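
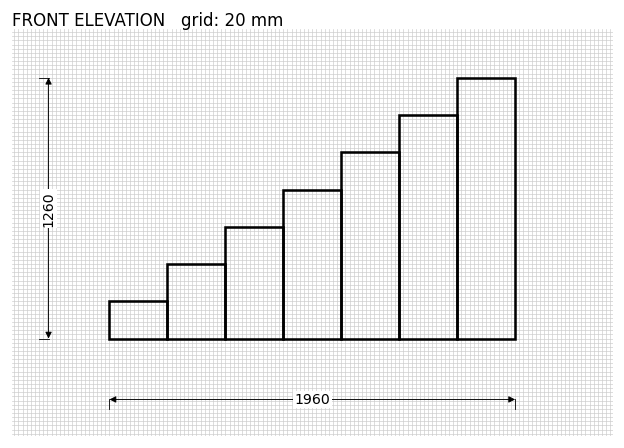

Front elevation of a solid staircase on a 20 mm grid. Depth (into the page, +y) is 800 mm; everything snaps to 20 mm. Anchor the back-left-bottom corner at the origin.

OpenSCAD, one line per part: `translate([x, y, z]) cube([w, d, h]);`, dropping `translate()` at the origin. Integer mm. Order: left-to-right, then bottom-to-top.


cube([280, 800, 180]);
translate([280, 0, 0]) cube([280, 800, 360]);
translate([560, 0, 0]) cube([280, 800, 540]);
translate([840, 0, 0]) cube([280, 800, 720]);
translate([1120, 0, 0]) cube([280, 800, 900]);
translate([1400, 0, 0]) cube([280, 800, 1080]);
translate([1680, 0, 0]) cube([280, 800, 1260]);


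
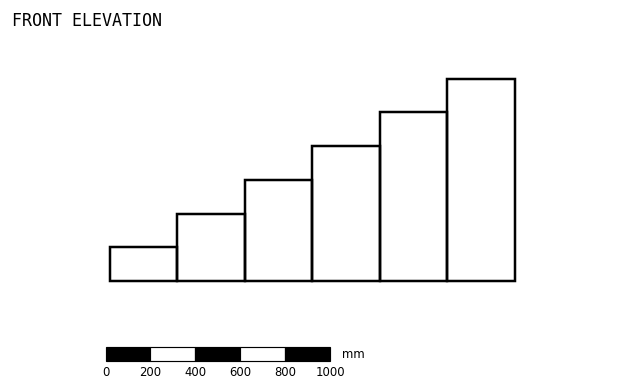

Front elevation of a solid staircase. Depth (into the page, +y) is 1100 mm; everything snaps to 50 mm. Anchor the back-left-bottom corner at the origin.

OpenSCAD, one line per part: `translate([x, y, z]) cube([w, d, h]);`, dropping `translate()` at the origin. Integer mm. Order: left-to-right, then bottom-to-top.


cube([300, 1100, 150]);
translate([300, 0, 0]) cube([300, 1100, 300]);
translate([600, 0, 0]) cube([300, 1100, 450]);
translate([900, 0, 0]) cube([300, 1100, 600]);
translate([1200, 0, 0]) cube([300, 1100, 750]);
translate([1500, 0, 0]) cube([300, 1100, 900]);


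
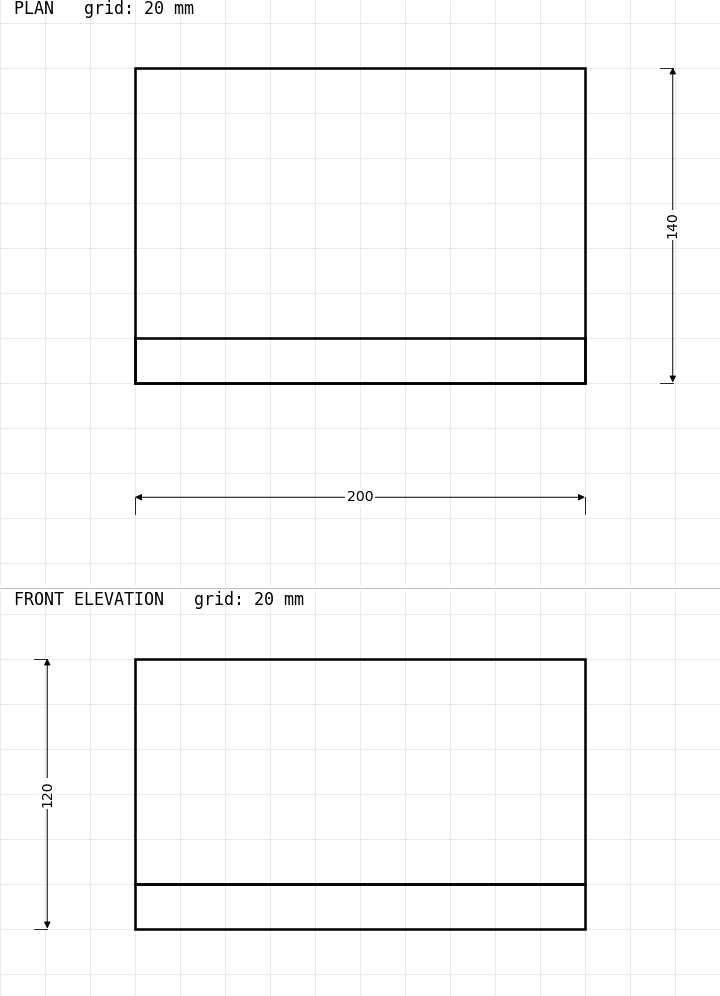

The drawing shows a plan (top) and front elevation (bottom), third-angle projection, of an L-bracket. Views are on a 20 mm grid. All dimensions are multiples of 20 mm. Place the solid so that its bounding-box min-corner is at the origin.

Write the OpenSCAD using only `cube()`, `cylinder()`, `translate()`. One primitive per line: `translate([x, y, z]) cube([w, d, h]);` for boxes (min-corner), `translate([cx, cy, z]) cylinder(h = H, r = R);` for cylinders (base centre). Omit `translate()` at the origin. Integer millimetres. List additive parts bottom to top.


cube([200, 140, 20]);
translate([0, 0, 20]) cube([200, 20, 100]);


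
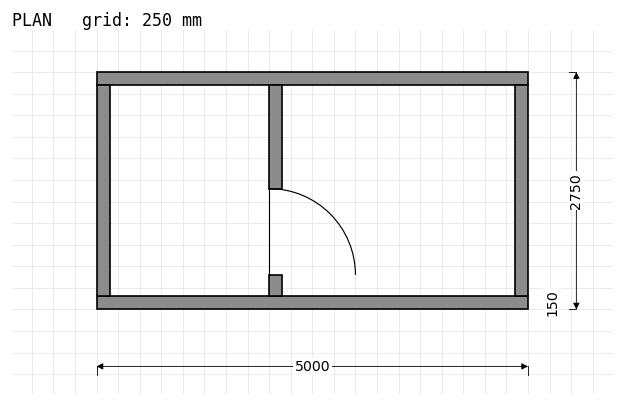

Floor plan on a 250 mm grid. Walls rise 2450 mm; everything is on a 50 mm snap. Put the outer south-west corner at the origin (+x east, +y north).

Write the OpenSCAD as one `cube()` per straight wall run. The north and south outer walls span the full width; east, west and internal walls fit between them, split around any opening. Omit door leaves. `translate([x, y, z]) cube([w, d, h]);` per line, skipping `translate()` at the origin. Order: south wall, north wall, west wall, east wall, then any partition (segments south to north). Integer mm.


cube([5000, 150, 2450]);
translate([0, 2600, 0]) cube([5000, 150, 2450]);
translate([0, 150, 0]) cube([150, 2450, 2450]);
translate([4850, 150, 0]) cube([150, 2450, 2450]);
translate([2000, 150, 0]) cube([150, 250, 2450]);
translate([2000, 1400, 0]) cube([150, 1200, 2450]);


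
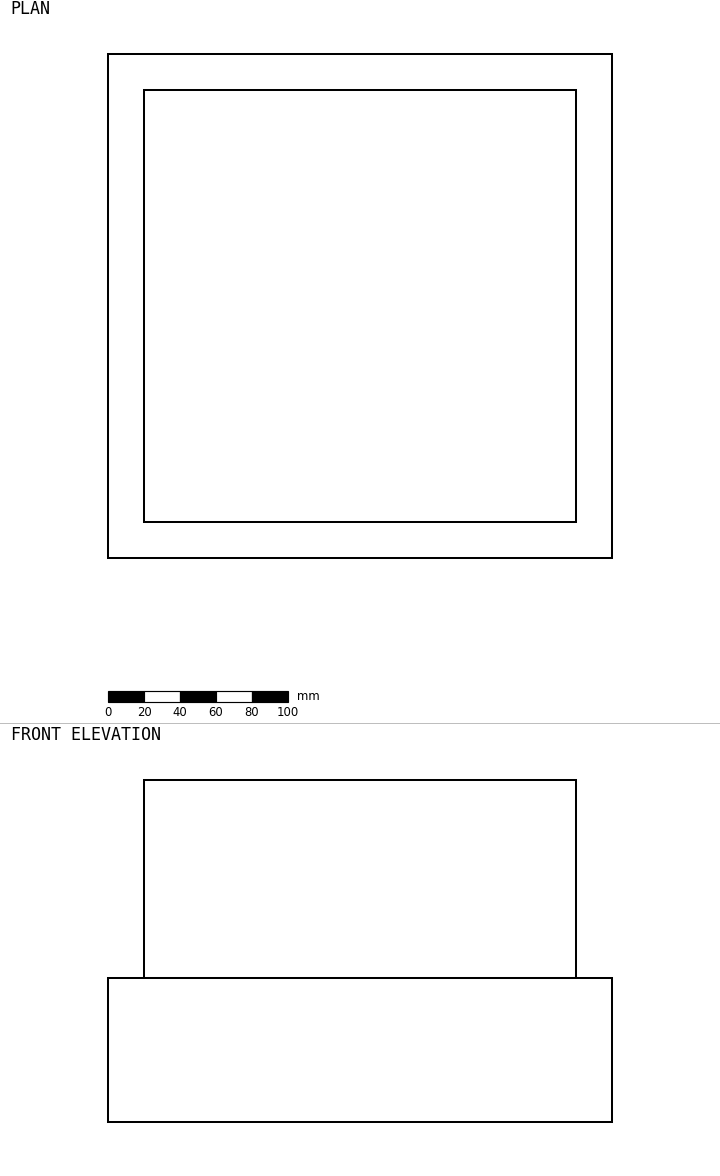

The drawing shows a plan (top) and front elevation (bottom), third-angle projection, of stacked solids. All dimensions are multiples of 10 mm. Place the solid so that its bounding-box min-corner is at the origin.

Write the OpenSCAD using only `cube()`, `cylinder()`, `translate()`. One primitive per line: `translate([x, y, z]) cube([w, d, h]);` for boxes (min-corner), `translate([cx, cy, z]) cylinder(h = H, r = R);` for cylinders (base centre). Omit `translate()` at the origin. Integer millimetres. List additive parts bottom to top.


cube([280, 280, 80]);
translate([20, 20, 80]) cube([240, 240, 110]);


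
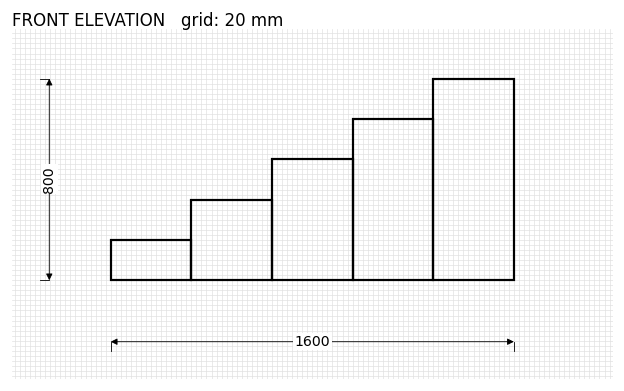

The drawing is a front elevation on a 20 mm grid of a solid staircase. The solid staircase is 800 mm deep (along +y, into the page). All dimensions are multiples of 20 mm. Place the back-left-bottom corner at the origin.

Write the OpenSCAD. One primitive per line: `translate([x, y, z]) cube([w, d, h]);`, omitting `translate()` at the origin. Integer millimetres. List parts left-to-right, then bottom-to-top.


cube([320, 800, 160]);
translate([320, 0, 0]) cube([320, 800, 320]);
translate([640, 0, 0]) cube([320, 800, 480]);
translate([960, 0, 0]) cube([320, 800, 640]);
translate([1280, 0, 0]) cube([320, 800, 800]);


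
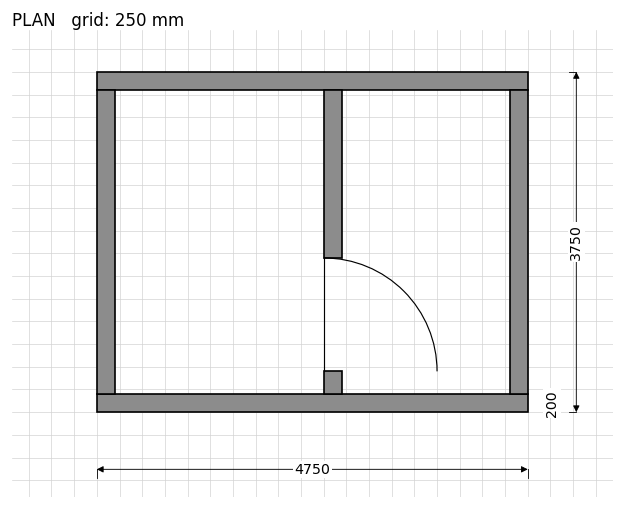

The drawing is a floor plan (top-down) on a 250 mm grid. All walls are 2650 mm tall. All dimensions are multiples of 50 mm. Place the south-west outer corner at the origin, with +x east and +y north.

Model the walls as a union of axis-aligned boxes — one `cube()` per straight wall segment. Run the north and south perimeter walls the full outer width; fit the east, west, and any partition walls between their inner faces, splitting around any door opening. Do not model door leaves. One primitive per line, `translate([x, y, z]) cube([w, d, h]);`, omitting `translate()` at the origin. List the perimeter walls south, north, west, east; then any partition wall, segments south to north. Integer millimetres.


cube([4750, 200, 2650]);
translate([0, 3550, 0]) cube([4750, 200, 2650]);
translate([0, 200, 0]) cube([200, 3350, 2650]);
translate([4550, 200, 0]) cube([200, 3350, 2650]);
translate([2500, 200, 0]) cube([200, 250, 2650]);
translate([2500, 1700, 0]) cube([200, 1850, 2650]);


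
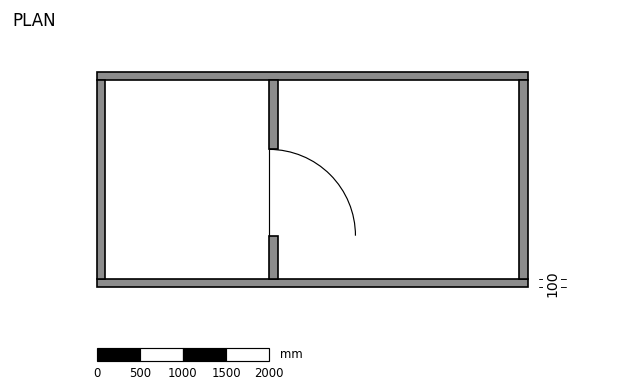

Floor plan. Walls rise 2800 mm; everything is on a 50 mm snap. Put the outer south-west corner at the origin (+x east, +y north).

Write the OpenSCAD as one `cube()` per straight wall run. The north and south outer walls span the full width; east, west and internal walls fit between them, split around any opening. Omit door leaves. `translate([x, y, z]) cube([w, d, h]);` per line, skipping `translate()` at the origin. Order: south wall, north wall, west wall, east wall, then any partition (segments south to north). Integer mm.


cube([5000, 100, 2800]);
translate([0, 2400, 0]) cube([5000, 100, 2800]);
translate([0, 100, 0]) cube([100, 2300, 2800]);
translate([4900, 100, 0]) cube([100, 2300, 2800]);
translate([2000, 100, 0]) cube([100, 500, 2800]);
translate([2000, 1600, 0]) cube([100, 800, 2800]);


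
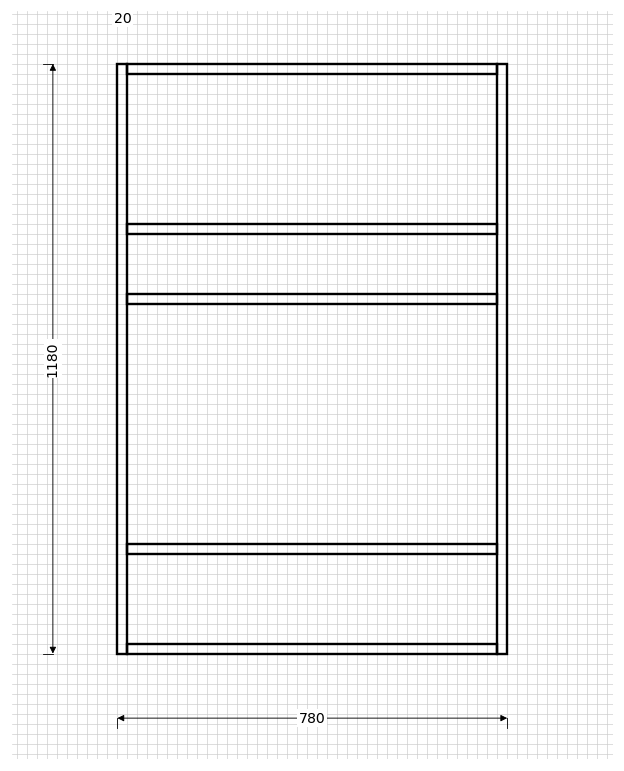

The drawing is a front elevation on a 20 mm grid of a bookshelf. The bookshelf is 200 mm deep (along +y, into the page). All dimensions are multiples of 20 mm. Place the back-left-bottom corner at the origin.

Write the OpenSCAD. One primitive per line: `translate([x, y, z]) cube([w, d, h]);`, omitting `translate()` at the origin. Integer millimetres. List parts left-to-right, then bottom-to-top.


cube([20, 200, 1180]);
translate([20, 0, 0]) cube([740, 200, 20]);
translate([20, 0, 200]) cube([740, 200, 20]);
translate([20, 0, 700]) cube([740, 200, 20]);
translate([20, 0, 840]) cube([740, 200, 20]);
translate([20, 0, 1160]) cube([740, 200, 20]);
translate([760, 0, 0]) cube([20, 200, 1180]);


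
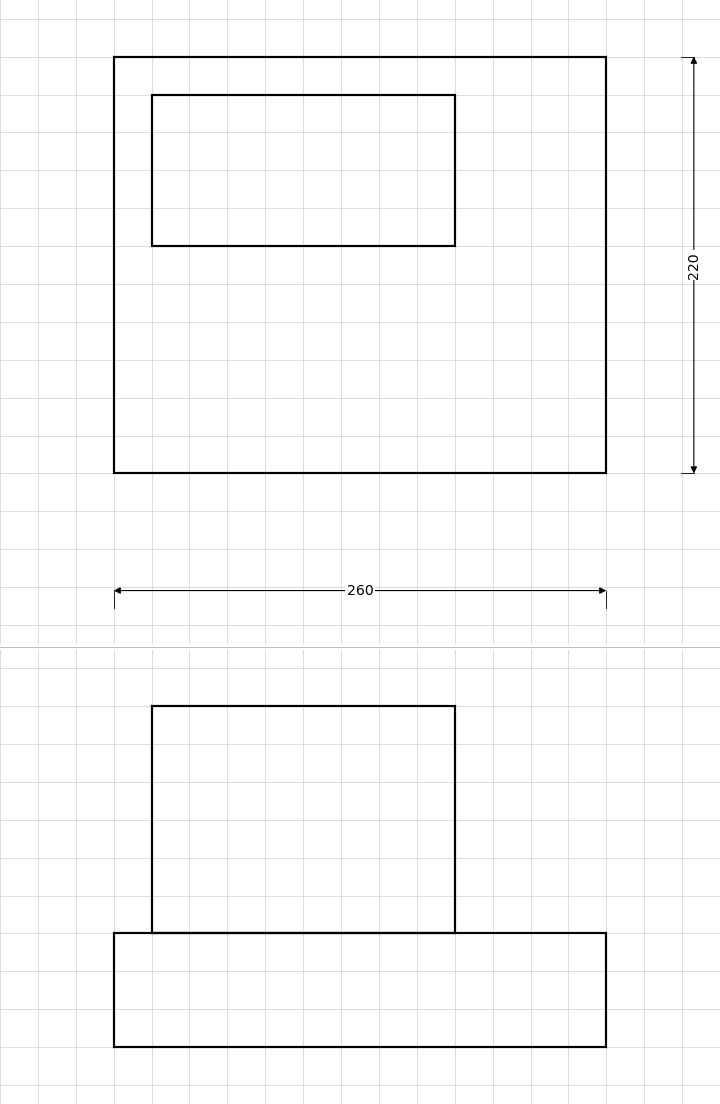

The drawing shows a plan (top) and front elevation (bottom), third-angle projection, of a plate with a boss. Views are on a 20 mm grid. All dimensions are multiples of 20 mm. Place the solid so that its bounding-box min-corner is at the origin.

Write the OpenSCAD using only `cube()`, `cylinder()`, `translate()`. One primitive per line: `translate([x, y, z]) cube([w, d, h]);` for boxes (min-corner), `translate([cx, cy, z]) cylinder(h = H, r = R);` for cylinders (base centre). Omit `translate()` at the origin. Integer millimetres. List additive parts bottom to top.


cube([260, 220, 60]);
translate([20, 120, 60]) cube([160, 80, 120]);


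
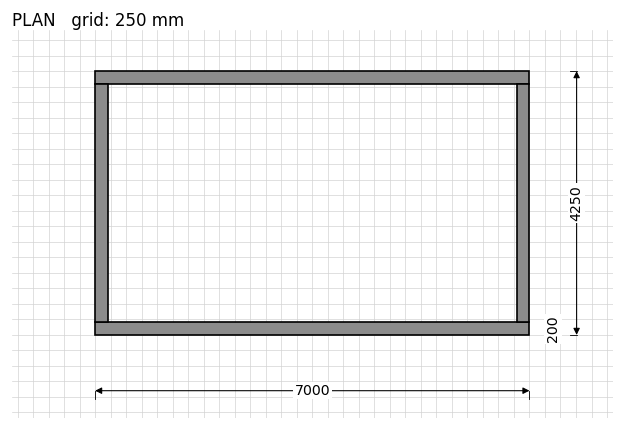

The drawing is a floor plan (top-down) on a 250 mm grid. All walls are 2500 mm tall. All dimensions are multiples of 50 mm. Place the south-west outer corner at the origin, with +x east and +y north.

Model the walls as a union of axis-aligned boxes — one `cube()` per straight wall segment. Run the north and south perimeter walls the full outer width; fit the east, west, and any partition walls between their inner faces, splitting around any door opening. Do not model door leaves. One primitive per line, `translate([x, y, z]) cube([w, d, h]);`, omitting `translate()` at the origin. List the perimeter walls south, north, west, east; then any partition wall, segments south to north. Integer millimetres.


cube([7000, 200, 2500]);
translate([0, 4050, 0]) cube([7000, 200, 2500]);
translate([0, 200, 0]) cube([200, 3850, 2500]);
translate([6800, 200, 0]) cube([200, 3850, 2500]);


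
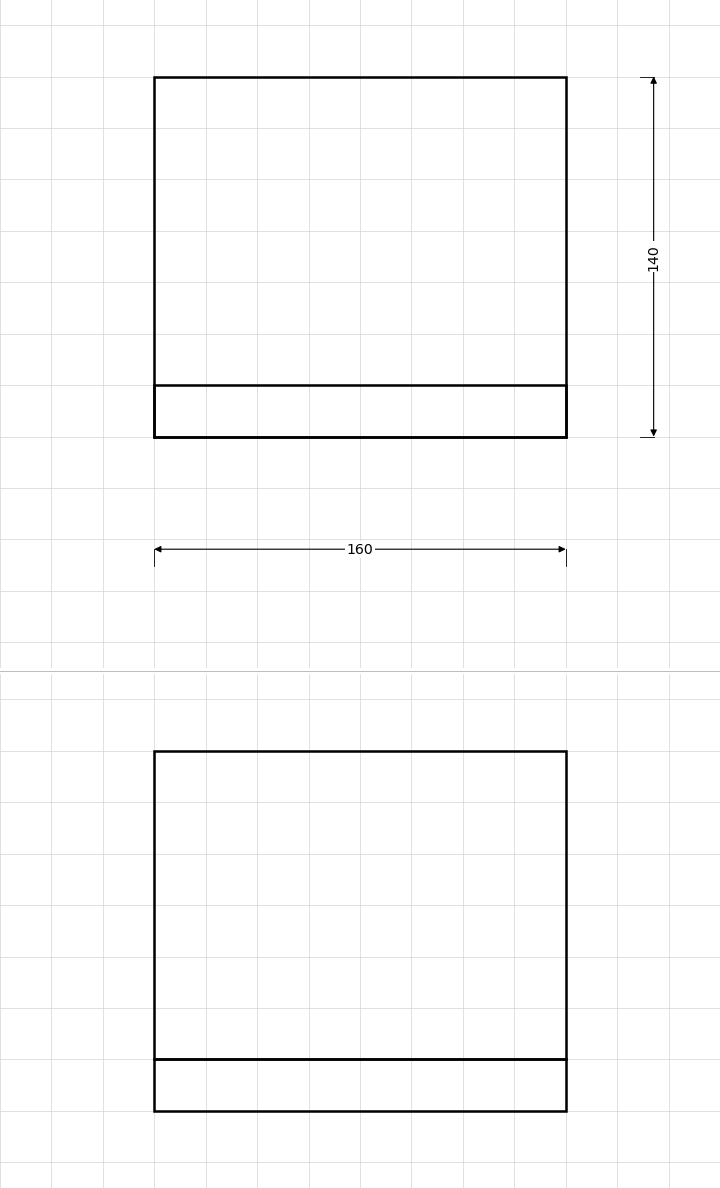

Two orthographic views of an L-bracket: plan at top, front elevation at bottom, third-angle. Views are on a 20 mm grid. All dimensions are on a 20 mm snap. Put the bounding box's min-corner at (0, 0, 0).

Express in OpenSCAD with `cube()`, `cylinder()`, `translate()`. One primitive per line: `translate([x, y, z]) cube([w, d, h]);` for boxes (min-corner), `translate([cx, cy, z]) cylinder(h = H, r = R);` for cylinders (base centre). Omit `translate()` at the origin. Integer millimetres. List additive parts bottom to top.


cube([160, 140, 20]);
translate([0, 0, 20]) cube([160, 20, 120]);


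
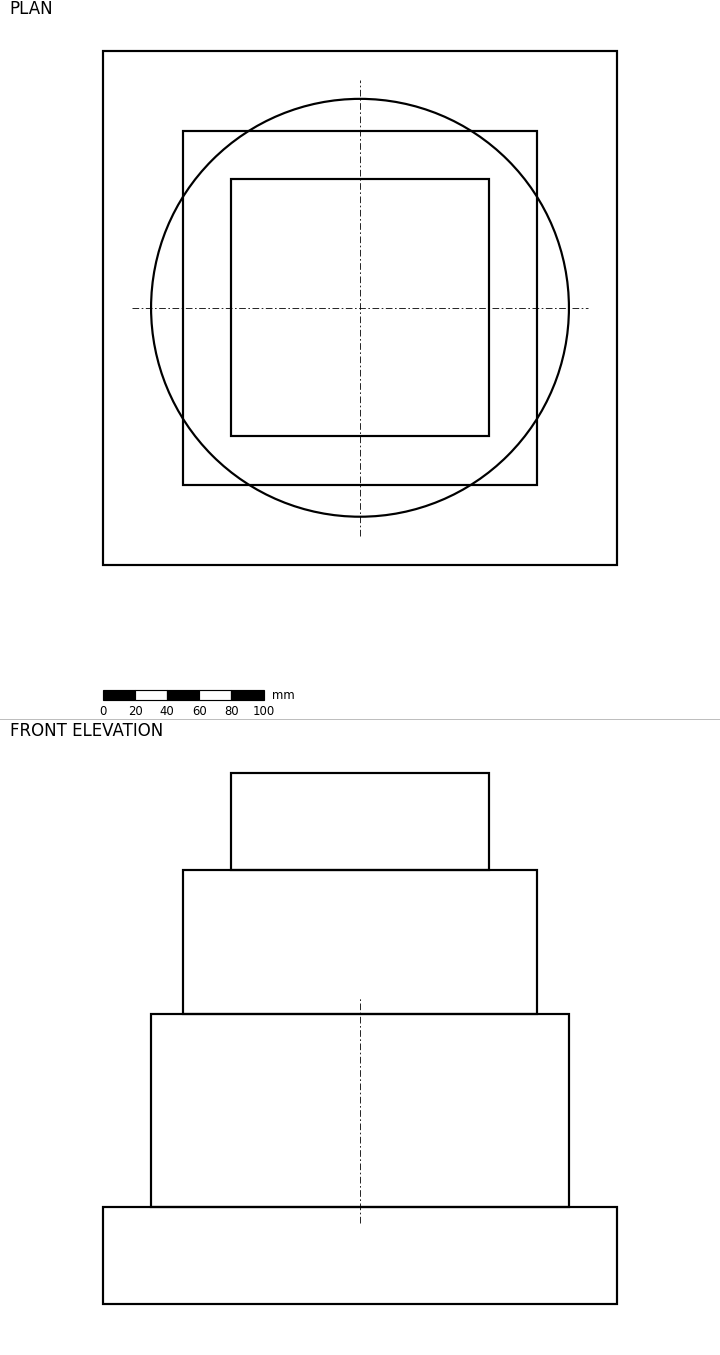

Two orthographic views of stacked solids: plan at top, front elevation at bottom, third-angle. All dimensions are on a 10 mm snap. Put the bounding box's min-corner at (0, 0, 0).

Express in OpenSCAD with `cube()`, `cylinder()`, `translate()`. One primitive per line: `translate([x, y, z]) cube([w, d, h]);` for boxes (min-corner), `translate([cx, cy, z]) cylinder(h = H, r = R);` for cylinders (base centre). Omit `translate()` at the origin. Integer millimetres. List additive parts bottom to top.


cube([320, 320, 60]);
translate([160, 160, 60]) cylinder(h = 120, r = 130);
translate([50, 50, 180]) cube([220, 220, 90]);
translate([80, 80, 270]) cube([160, 160, 60]);


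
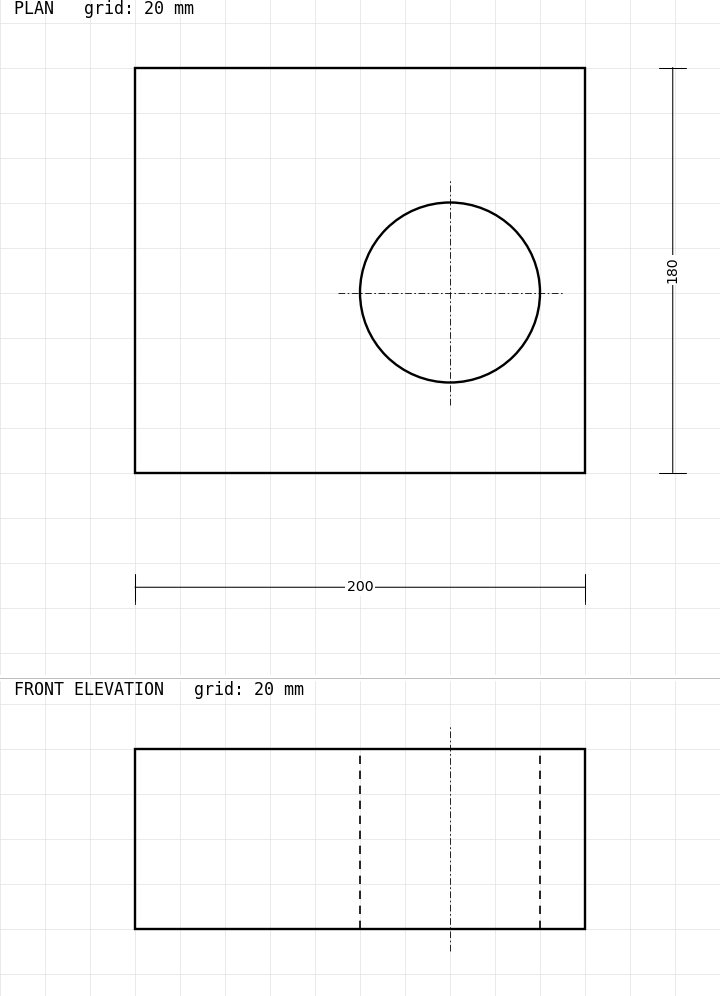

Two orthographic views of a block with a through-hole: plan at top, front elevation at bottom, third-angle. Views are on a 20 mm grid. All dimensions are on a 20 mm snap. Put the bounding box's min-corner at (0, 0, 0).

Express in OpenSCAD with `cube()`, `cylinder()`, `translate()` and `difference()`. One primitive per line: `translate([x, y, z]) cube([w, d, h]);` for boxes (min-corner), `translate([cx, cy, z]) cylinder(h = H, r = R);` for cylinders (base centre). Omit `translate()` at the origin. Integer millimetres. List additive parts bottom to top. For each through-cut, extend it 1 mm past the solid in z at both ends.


difference() {
  cube([200, 180, 80]);
  translate([140, 80, -1]) cylinder(h = 82, r = 40);
}


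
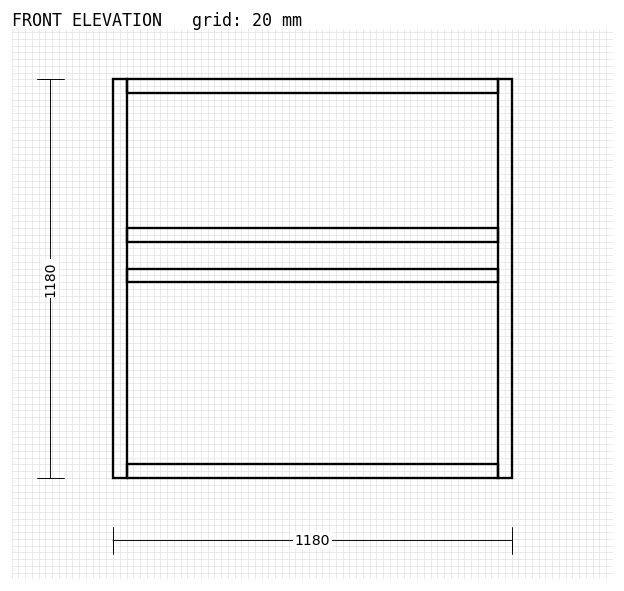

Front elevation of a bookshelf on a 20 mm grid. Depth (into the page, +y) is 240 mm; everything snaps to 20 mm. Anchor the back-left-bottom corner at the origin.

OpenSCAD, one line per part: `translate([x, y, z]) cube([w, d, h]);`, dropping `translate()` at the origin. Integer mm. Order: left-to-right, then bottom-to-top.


cube([40, 240, 1180]);
translate([40, 0, 0]) cube([1100, 240, 40]);
translate([40, 0, 580]) cube([1100, 240, 40]);
translate([40, 0, 700]) cube([1100, 240, 40]);
translate([40, 0, 1140]) cube([1100, 240, 40]);
translate([1140, 0, 0]) cube([40, 240, 1180]);


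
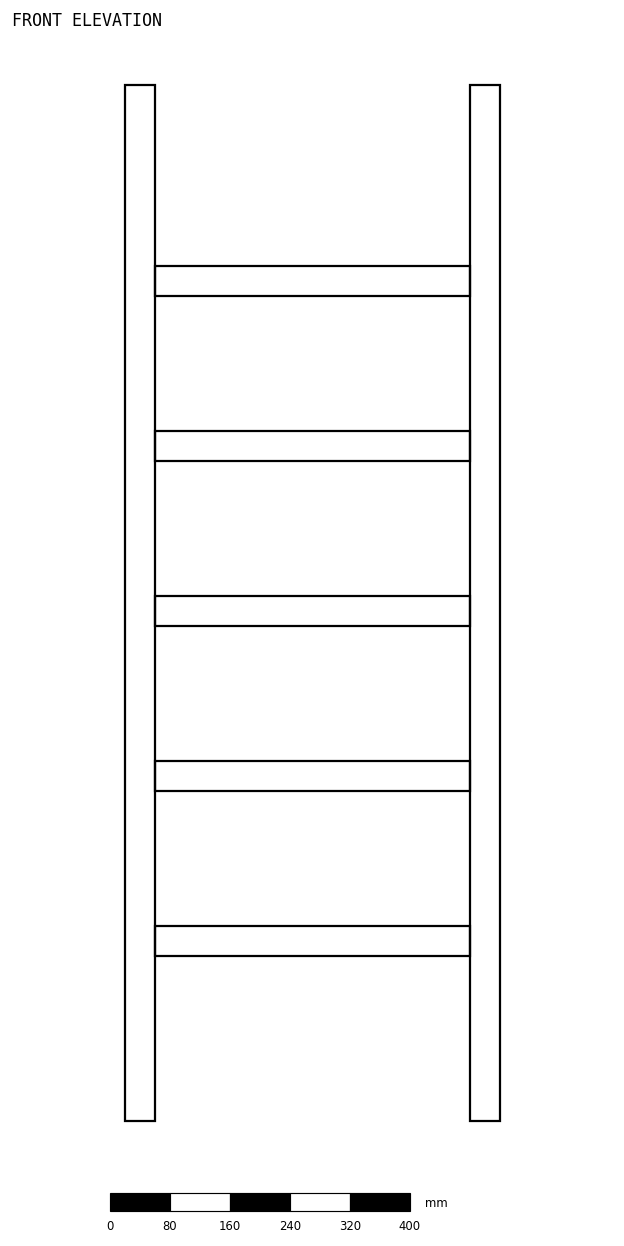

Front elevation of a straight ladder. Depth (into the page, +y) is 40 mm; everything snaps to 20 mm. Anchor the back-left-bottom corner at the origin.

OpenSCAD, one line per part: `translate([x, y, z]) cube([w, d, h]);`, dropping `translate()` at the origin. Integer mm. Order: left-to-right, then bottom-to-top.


cube([40, 40, 1380]);
translate([40, 0, 220]) cube([420, 40, 40]);
translate([40, 0, 440]) cube([420, 40, 40]);
translate([40, 0, 660]) cube([420, 40, 40]);
translate([40, 0, 880]) cube([420, 40, 40]);
translate([40, 0, 1100]) cube([420, 40, 40]);
translate([460, 0, 0]) cube([40, 40, 1380]);


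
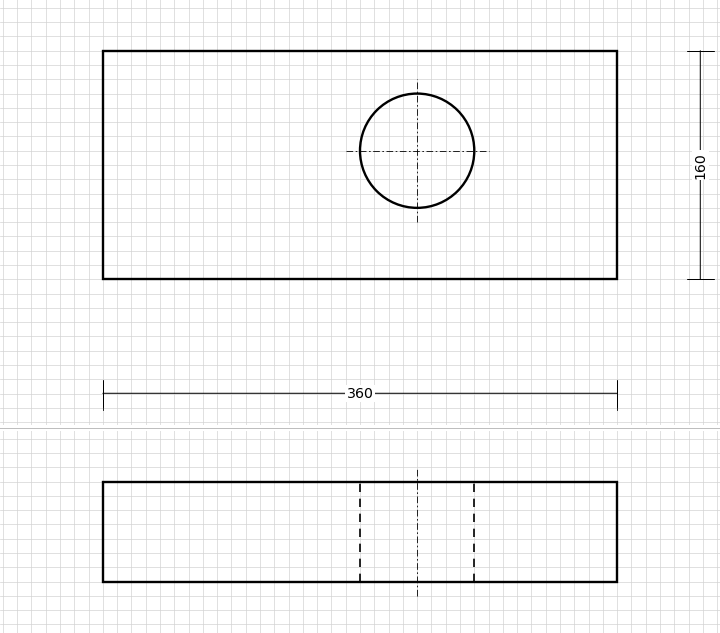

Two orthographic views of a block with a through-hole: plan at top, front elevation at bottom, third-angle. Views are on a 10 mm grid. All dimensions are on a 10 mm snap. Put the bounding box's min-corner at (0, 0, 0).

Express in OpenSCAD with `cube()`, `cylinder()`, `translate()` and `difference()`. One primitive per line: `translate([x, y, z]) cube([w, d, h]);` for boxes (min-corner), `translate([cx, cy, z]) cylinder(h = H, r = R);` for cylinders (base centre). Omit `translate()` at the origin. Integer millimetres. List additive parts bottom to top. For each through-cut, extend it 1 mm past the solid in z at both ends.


difference() {
  cube([360, 160, 70]);
  translate([220, 90, -1]) cylinder(h = 72, r = 40);
}


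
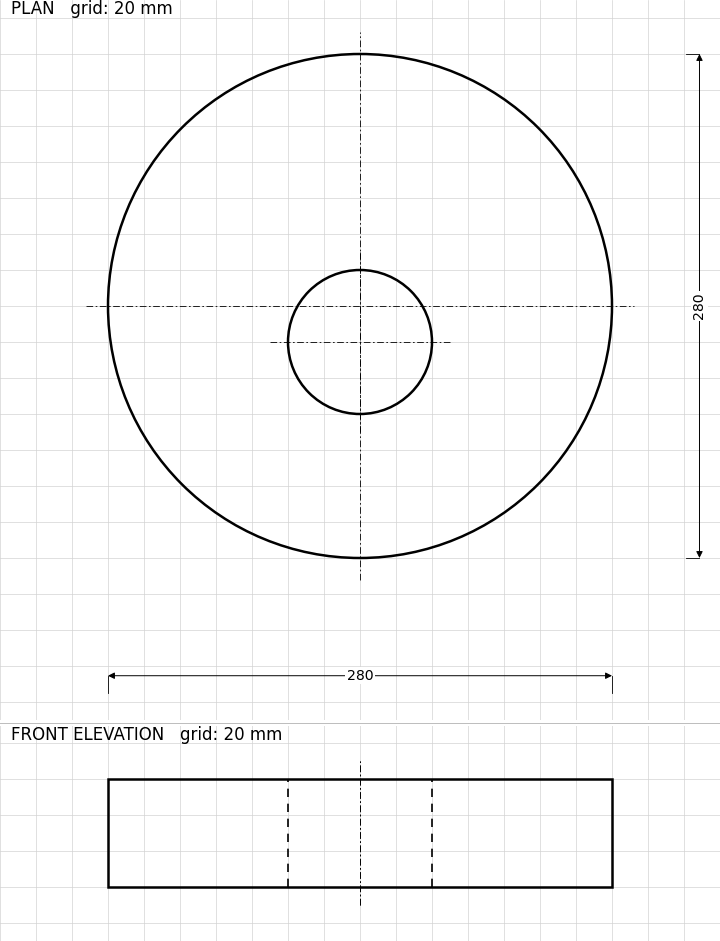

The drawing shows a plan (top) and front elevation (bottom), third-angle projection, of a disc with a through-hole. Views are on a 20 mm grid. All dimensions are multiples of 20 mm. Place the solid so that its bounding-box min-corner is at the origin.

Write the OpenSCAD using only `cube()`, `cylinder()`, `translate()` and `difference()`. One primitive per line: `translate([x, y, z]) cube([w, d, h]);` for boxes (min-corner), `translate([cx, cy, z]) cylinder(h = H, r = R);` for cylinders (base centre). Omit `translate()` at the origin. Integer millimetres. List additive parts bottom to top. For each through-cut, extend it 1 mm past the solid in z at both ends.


difference() {
  translate([140, 140, 0]) cylinder(h = 60, r = 140);
  translate([140, 120, -1]) cylinder(h = 62, r = 40);
}


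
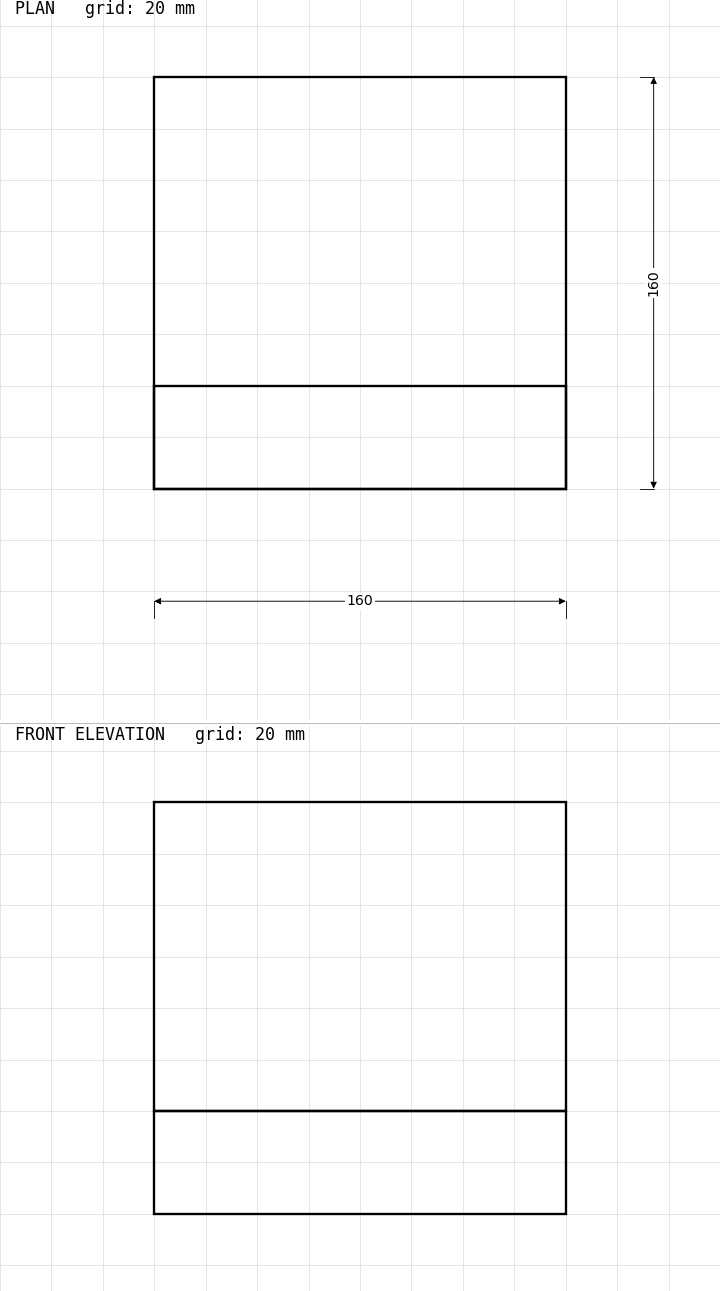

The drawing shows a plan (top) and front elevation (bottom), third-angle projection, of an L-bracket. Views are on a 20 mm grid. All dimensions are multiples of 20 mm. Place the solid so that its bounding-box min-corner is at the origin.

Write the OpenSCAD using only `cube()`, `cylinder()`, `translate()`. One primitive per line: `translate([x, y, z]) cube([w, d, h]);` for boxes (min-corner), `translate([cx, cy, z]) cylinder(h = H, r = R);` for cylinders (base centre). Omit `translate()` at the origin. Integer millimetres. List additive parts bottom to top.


cube([160, 160, 40]);
translate([0, 0, 40]) cube([160, 40, 120]);


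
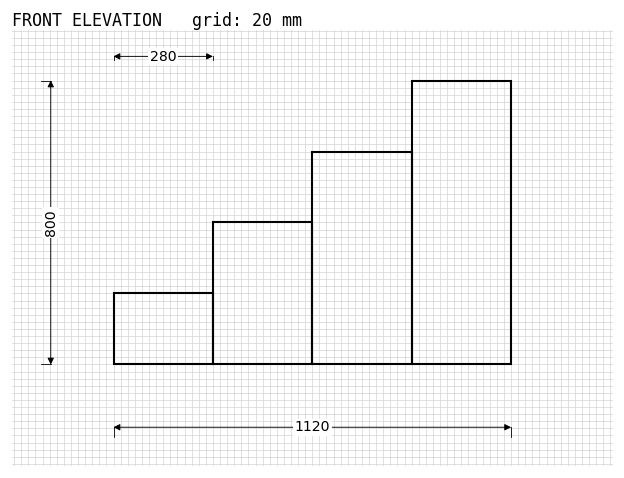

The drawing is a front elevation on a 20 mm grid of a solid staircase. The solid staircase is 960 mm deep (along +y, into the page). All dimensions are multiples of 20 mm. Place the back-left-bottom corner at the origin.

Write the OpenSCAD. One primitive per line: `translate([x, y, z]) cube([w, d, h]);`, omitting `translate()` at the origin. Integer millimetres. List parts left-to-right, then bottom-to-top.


cube([280, 960, 200]);
translate([280, 0, 0]) cube([280, 960, 400]);
translate([560, 0, 0]) cube([280, 960, 600]);
translate([840, 0, 0]) cube([280, 960, 800]);


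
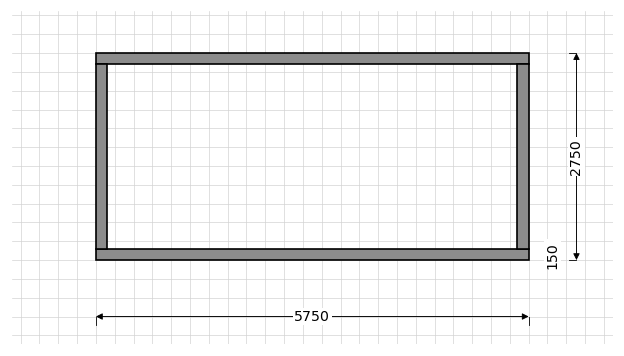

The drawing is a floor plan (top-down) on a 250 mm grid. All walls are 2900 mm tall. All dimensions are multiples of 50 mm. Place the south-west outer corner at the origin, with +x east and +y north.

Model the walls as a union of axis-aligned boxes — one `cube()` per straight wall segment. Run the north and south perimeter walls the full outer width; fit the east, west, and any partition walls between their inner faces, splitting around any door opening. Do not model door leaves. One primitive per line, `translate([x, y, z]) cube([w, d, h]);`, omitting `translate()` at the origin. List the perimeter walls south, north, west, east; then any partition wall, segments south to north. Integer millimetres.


cube([5750, 150, 2900]);
translate([0, 2600, 0]) cube([5750, 150, 2900]);
translate([0, 150, 0]) cube([150, 2450, 2900]);
translate([5600, 150, 0]) cube([150, 2450, 2900]);


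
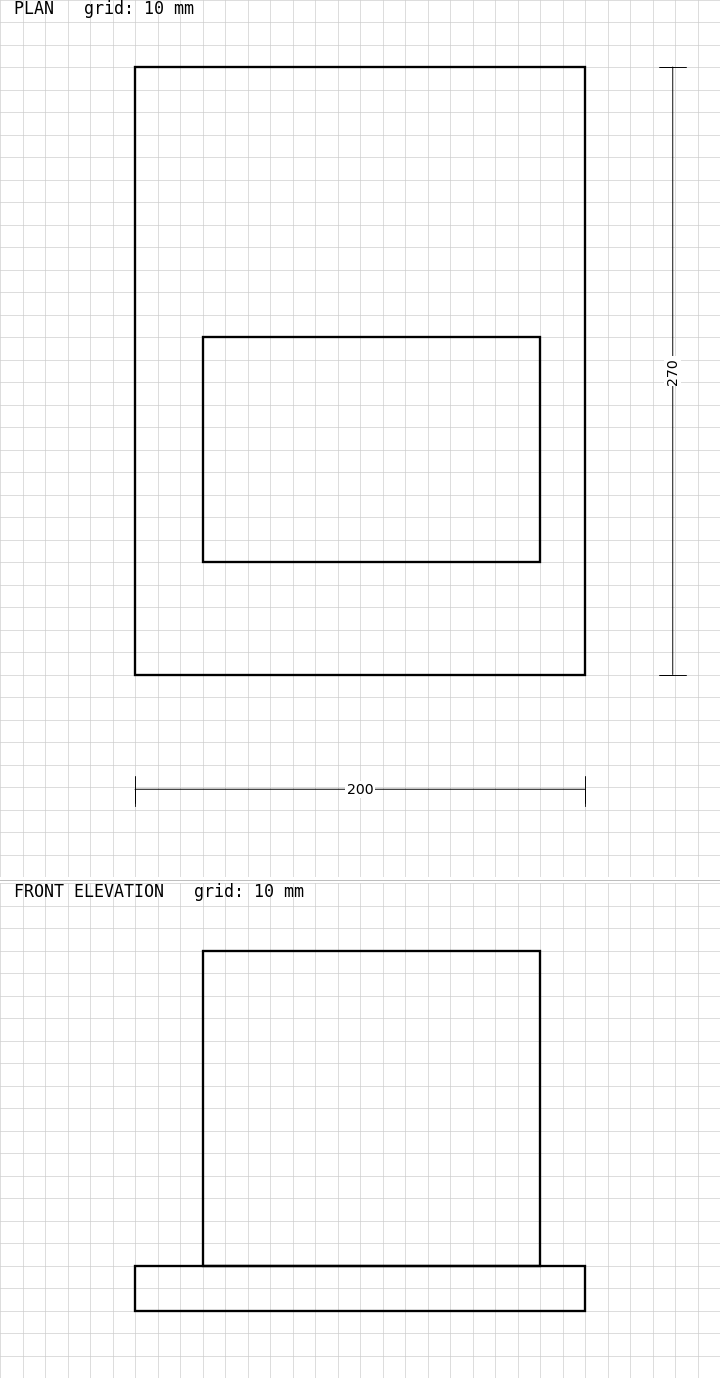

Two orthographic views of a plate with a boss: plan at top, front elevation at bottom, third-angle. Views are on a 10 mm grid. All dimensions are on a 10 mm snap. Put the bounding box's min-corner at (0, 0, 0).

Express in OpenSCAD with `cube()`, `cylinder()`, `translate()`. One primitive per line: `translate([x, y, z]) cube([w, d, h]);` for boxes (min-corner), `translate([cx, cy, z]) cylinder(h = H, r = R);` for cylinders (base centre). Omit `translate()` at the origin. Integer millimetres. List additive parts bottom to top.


cube([200, 270, 20]);
translate([30, 50, 20]) cube([150, 100, 140]);


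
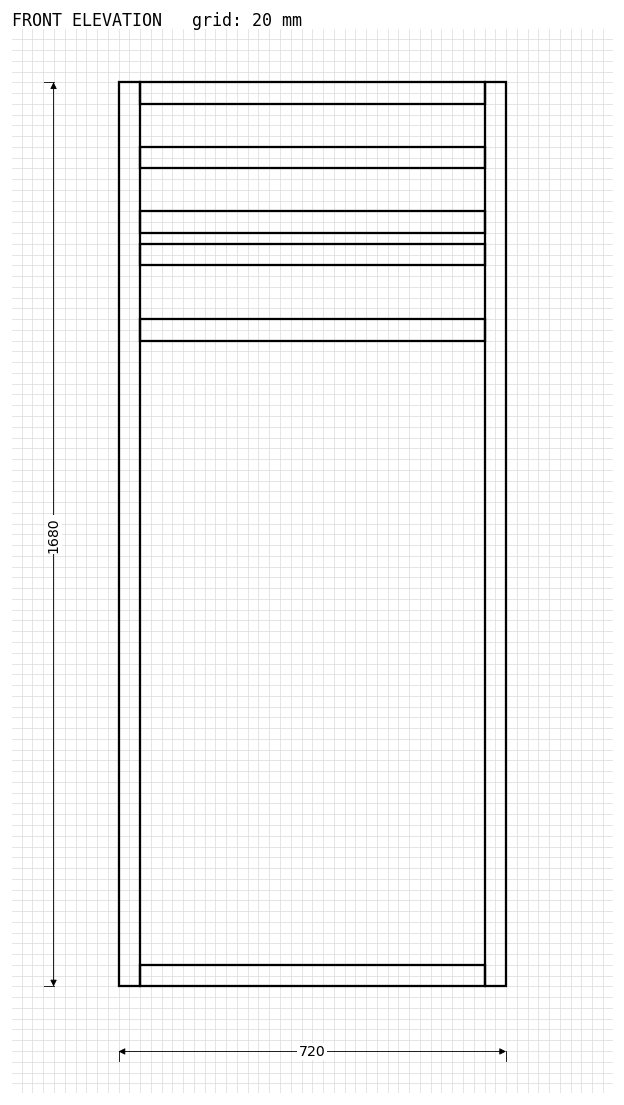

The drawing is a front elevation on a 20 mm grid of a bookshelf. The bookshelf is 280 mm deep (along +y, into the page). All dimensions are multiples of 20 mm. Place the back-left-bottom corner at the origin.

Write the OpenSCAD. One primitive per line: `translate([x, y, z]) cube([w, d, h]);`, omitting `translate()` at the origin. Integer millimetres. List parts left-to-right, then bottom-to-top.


cube([40, 280, 1680]);
translate([40, 0, 0]) cube([640, 280, 40]);
translate([40, 0, 1200]) cube([640, 280, 40]);
translate([40, 0, 1340]) cube([640, 280, 40]);
translate([40, 0, 1400]) cube([640, 280, 40]);
translate([40, 0, 1520]) cube([640, 280, 40]);
translate([40, 0, 1640]) cube([640, 280, 40]);
translate([680, 0, 0]) cube([40, 280, 1680]);


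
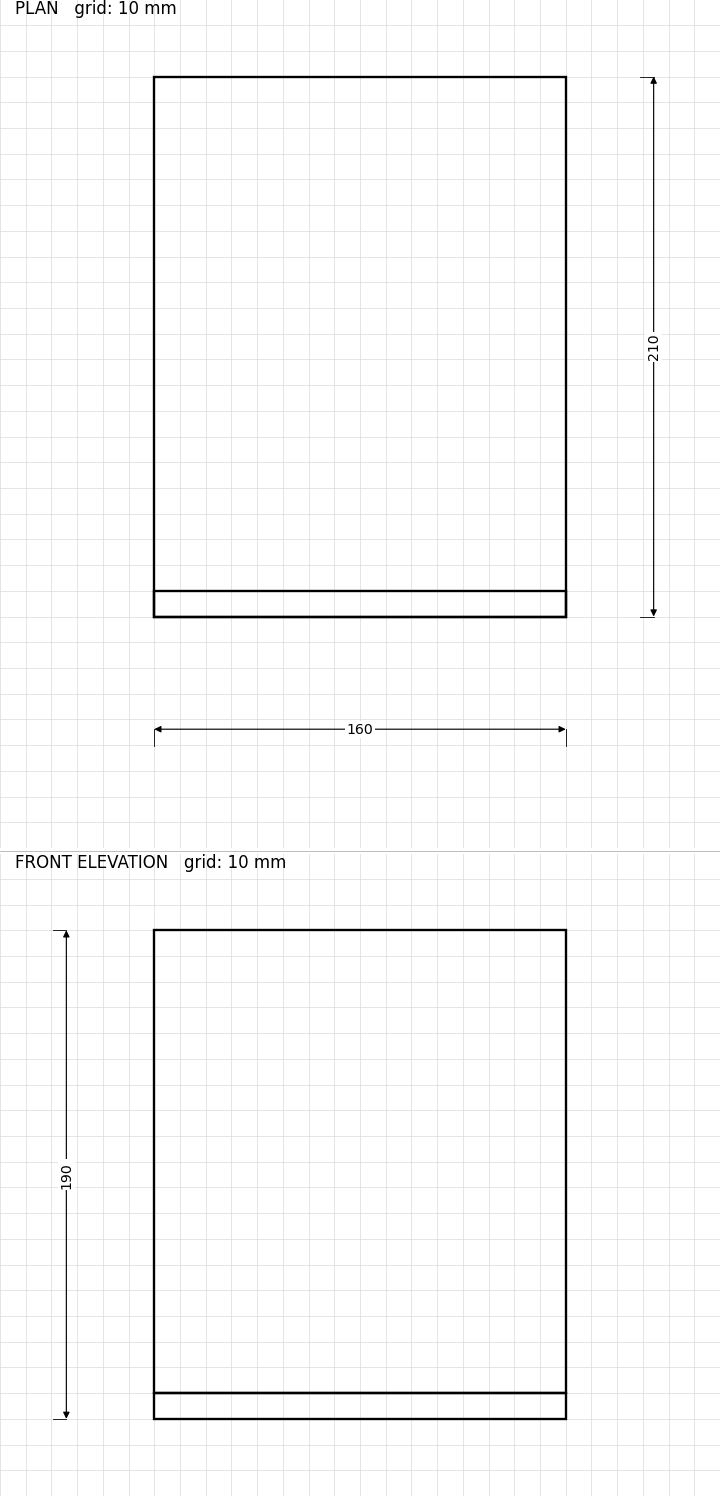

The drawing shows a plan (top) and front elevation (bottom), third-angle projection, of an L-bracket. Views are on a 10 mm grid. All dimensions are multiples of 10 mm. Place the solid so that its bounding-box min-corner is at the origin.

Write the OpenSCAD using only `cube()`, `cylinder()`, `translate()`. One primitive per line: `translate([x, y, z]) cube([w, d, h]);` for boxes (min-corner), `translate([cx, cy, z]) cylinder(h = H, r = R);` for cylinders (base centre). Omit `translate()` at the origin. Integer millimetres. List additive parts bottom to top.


cube([160, 210, 10]);
translate([0, 0, 10]) cube([160, 10, 180]);


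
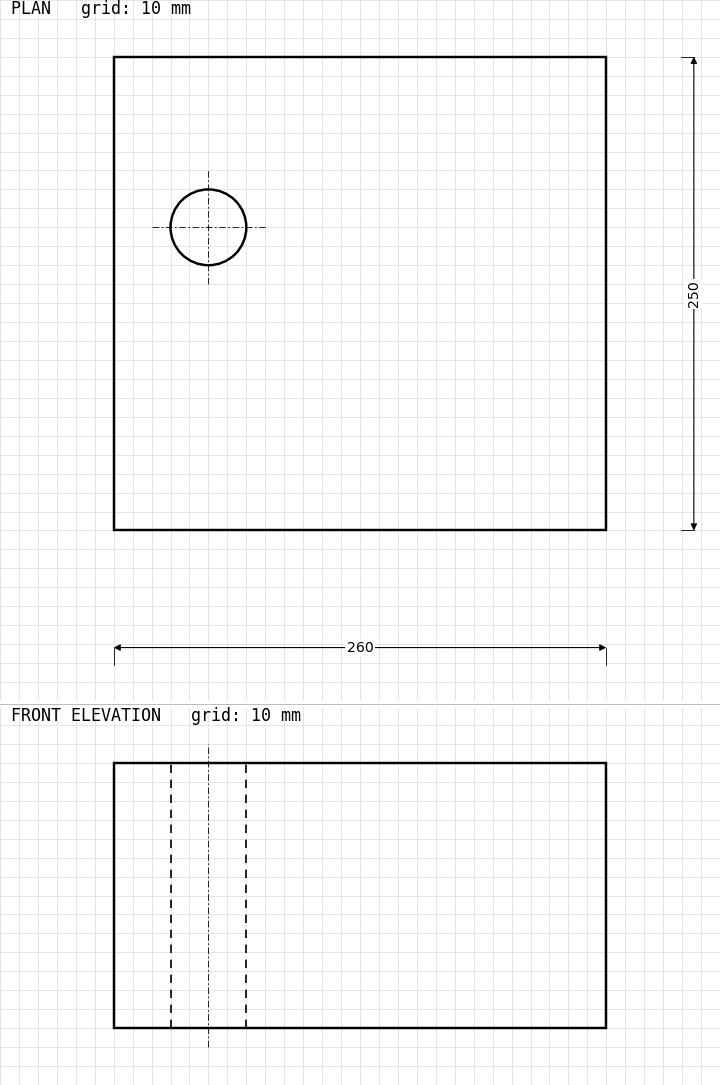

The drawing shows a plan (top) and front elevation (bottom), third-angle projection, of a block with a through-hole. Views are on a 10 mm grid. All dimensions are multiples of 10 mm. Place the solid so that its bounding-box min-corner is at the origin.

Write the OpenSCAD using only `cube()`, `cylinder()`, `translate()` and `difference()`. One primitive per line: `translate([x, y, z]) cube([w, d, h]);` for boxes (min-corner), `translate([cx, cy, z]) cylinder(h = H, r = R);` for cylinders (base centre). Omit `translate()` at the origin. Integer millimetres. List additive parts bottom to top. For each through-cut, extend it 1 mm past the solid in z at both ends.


difference() {
  cube([260, 250, 140]);
  translate([50, 160, -1]) cylinder(h = 142, r = 20);
}


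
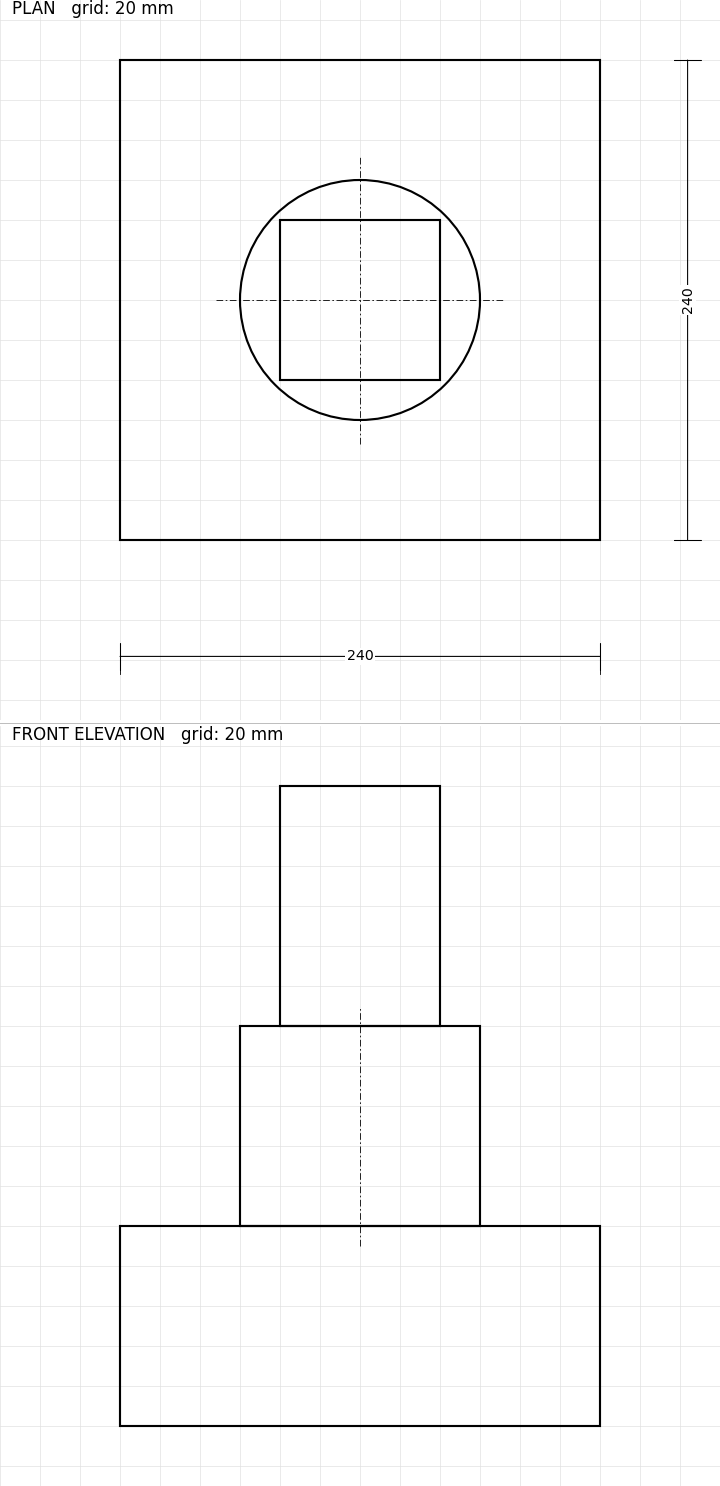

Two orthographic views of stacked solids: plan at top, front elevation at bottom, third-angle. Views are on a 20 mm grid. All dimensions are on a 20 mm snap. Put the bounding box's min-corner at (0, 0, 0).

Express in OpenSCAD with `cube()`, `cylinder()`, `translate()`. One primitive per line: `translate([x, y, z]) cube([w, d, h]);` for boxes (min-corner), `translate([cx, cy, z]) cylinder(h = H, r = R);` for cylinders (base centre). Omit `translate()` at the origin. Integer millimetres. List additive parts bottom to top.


cube([240, 240, 100]);
translate([120, 120, 100]) cylinder(h = 100, r = 60);
translate([80, 80, 200]) cube([80, 80, 120]);


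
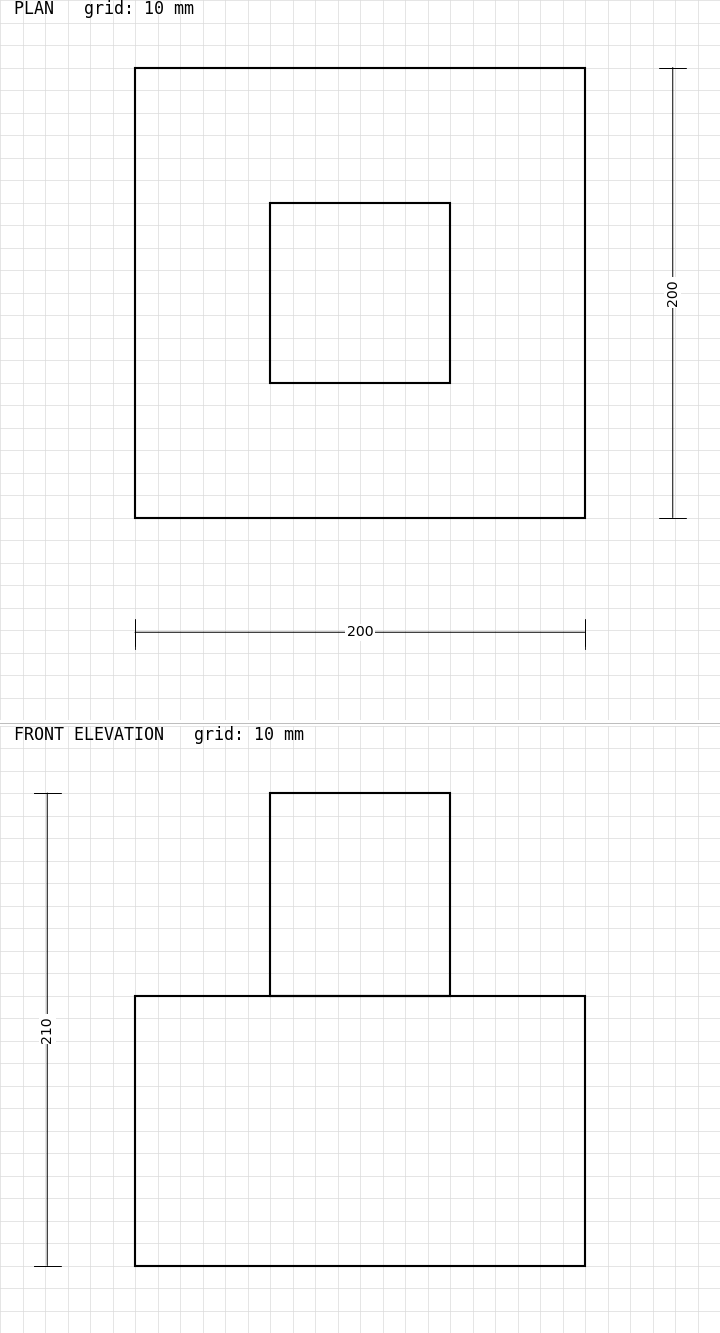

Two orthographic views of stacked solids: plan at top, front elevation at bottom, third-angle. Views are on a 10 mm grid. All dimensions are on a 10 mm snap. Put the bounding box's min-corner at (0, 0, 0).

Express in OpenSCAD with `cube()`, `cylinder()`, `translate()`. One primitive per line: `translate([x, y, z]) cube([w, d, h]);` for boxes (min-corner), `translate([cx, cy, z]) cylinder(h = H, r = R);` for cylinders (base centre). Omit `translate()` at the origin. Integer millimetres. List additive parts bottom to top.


cube([200, 200, 120]);
translate([60, 60, 120]) cube([80, 80, 90]);


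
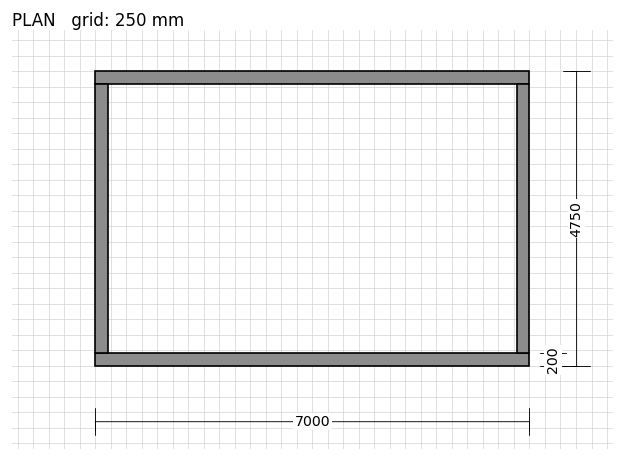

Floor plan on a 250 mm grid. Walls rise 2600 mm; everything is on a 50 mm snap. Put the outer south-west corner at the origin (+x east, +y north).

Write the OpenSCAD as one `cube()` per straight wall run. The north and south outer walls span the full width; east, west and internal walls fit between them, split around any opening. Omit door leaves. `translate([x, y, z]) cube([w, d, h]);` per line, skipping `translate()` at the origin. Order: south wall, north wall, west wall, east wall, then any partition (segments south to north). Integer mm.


cube([7000, 200, 2600]);
translate([0, 4550, 0]) cube([7000, 200, 2600]);
translate([0, 200, 0]) cube([200, 4350, 2600]);
translate([6800, 200, 0]) cube([200, 4350, 2600]);


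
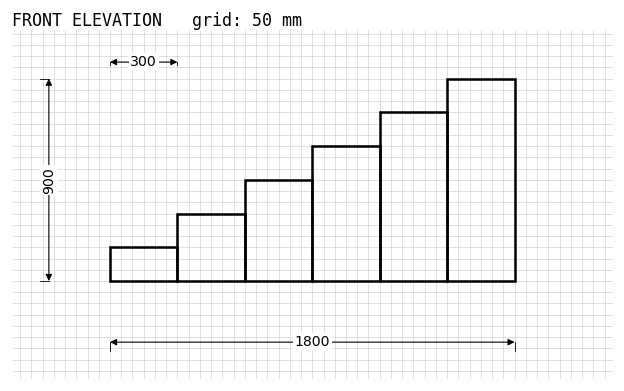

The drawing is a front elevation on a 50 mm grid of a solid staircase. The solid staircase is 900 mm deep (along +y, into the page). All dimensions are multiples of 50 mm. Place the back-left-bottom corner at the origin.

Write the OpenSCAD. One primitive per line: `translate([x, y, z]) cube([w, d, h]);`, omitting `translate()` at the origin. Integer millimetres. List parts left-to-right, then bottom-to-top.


cube([300, 900, 150]);
translate([300, 0, 0]) cube([300, 900, 300]);
translate([600, 0, 0]) cube([300, 900, 450]);
translate([900, 0, 0]) cube([300, 900, 600]);
translate([1200, 0, 0]) cube([300, 900, 750]);
translate([1500, 0, 0]) cube([300, 900, 900]);


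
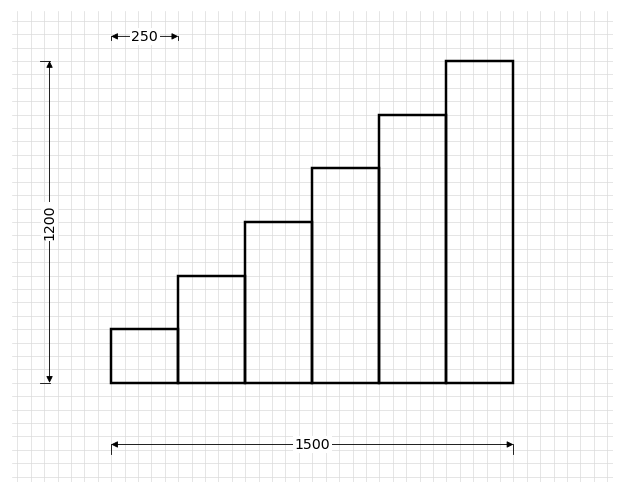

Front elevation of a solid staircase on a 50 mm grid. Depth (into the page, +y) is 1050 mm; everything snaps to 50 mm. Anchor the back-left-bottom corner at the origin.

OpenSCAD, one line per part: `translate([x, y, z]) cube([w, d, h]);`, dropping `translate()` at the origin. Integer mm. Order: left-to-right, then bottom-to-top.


cube([250, 1050, 200]);
translate([250, 0, 0]) cube([250, 1050, 400]);
translate([500, 0, 0]) cube([250, 1050, 600]);
translate([750, 0, 0]) cube([250, 1050, 800]);
translate([1000, 0, 0]) cube([250, 1050, 1000]);
translate([1250, 0, 0]) cube([250, 1050, 1200]);


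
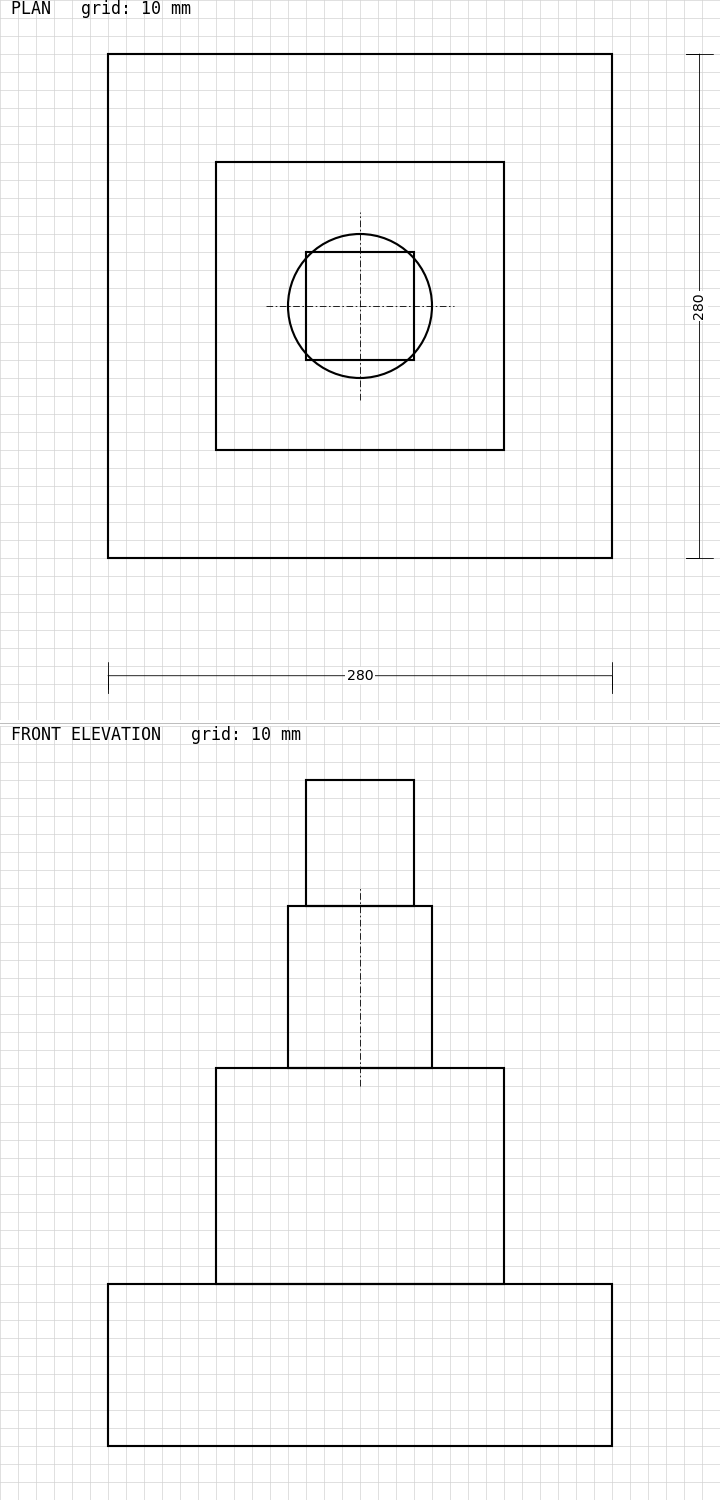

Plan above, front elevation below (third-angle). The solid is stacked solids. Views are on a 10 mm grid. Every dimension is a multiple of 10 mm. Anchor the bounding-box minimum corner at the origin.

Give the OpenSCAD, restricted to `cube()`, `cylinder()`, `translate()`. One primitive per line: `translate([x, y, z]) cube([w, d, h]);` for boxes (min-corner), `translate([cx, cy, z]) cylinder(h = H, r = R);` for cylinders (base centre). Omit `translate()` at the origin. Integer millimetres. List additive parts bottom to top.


cube([280, 280, 90]);
translate([60, 60, 90]) cube([160, 160, 120]);
translate([140, 140, 210]) cylinder(h = 90, r = 40);
translate([110, 110, 300]) cube([60, 60, 70]);


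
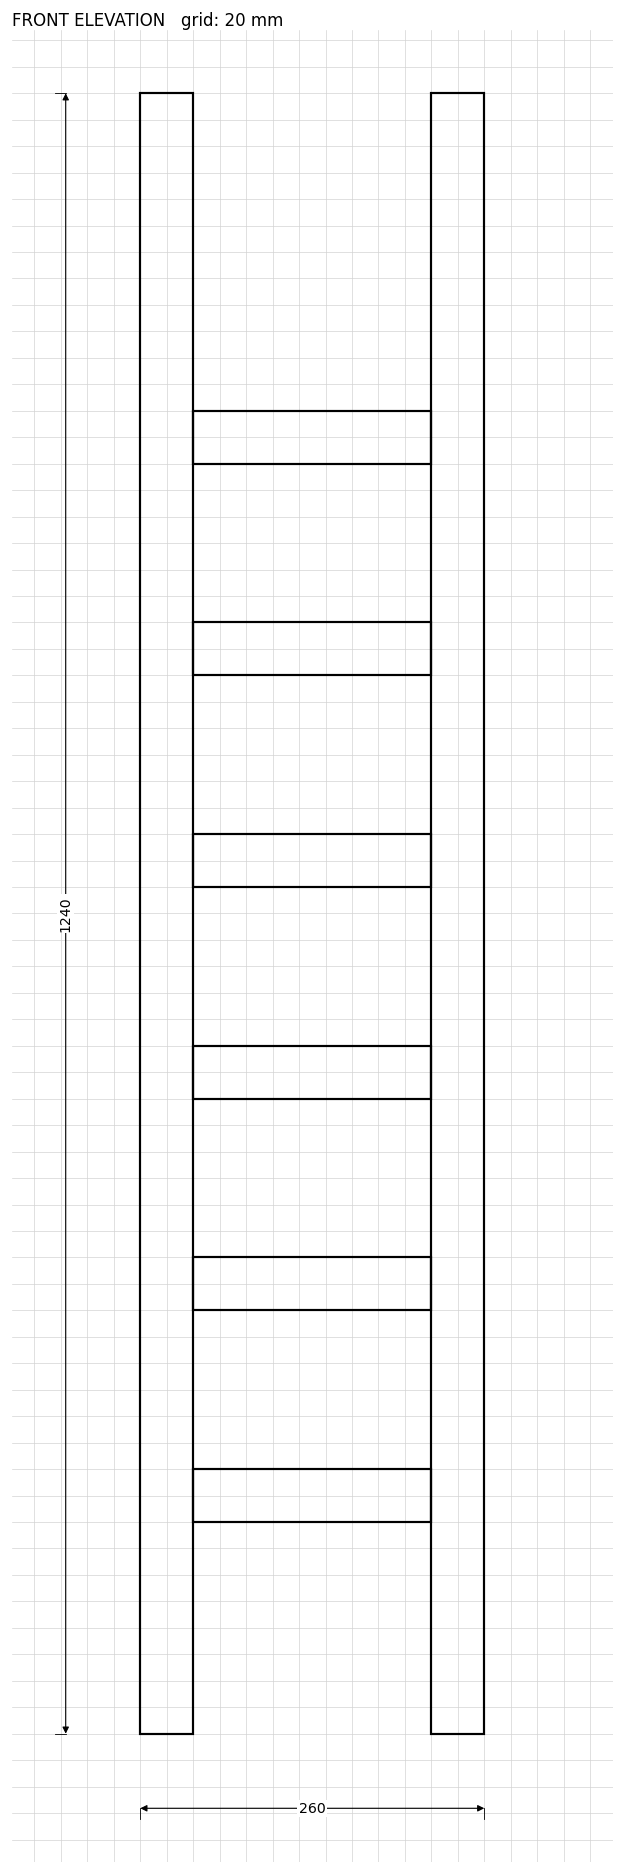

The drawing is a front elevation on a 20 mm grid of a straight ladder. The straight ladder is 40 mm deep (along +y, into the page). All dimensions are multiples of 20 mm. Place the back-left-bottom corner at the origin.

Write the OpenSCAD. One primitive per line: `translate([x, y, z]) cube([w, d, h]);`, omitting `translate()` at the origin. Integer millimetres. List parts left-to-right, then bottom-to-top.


cube([40, 40, 1240]);
translate([40, 0, 160]) cube([180, 40, 40]);
translate([40, 0, 320]) cube([180, 40, 40]);
translate([40, 0, 480]) cube([180, 40, 40]);
translate([40, 0, 640]) cube([180, 40, 40]);
translate([40, 0, 800]) cube([180, 40, 40]);
translate([40, 0, 960]) cube([180, 40, 40]);
translate([220, 0, 0]) cube([40, 40, 1240]);


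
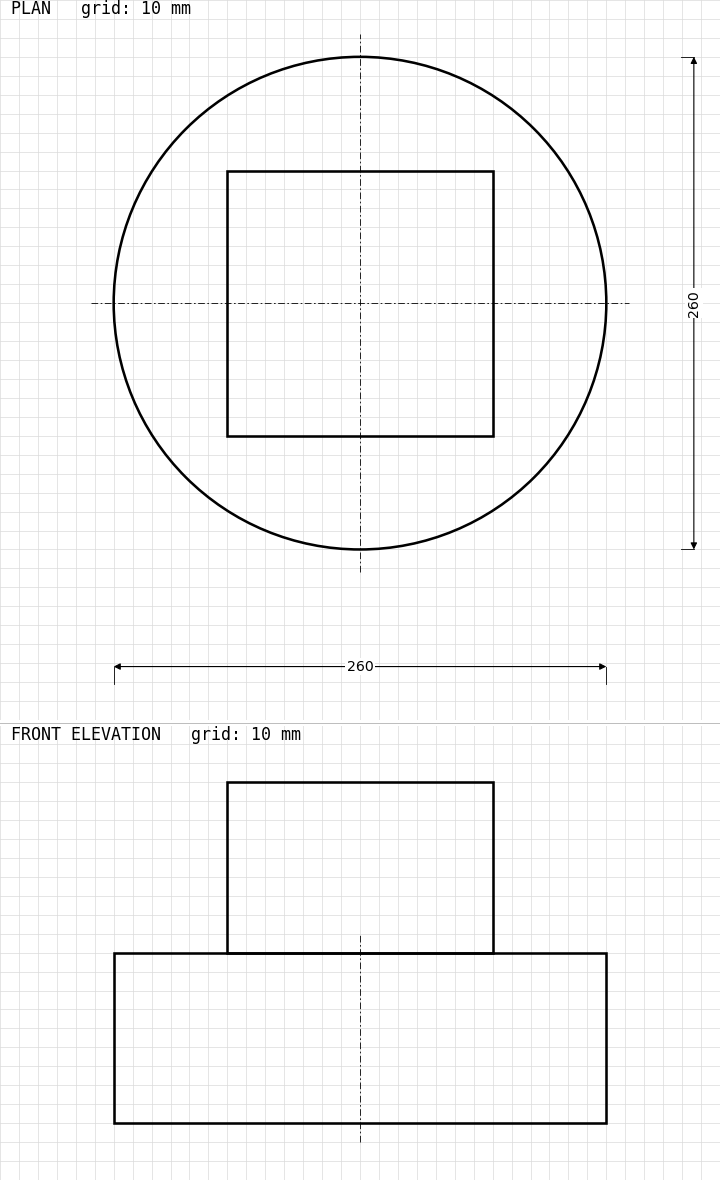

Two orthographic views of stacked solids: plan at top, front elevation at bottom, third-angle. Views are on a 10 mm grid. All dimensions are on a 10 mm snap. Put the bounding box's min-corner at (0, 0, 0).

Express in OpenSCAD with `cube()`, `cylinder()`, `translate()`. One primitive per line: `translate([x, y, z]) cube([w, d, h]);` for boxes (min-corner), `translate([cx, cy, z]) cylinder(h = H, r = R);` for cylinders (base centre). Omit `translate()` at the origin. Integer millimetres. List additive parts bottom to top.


translate([130, 130, 0]) cylinder(h = 90, r = 130);
translate([60, 60, 90]) cube([140, 140, 90]);


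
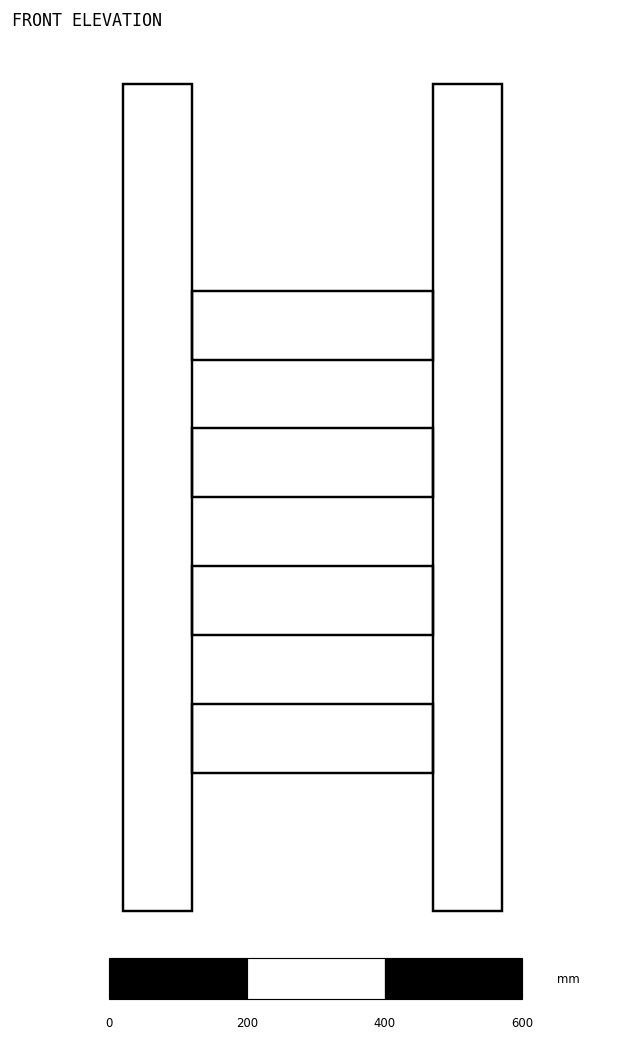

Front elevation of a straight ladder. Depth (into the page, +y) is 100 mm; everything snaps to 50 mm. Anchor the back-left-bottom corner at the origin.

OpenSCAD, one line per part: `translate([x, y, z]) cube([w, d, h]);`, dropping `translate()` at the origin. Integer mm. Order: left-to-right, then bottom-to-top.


cube([100, 100, 1200]);
translate([100, 0, 200]) cube([350, 100, 100]);
translate([100, 0, 400]) cube([350, 100, 100]);
translate([100, 0, 600]) cube([350, 100, 100]);
translate([100, 0, 800]) cube([350, 100, 100]);
translate([450, 0, 0]) cube([100, 100, 1200]);


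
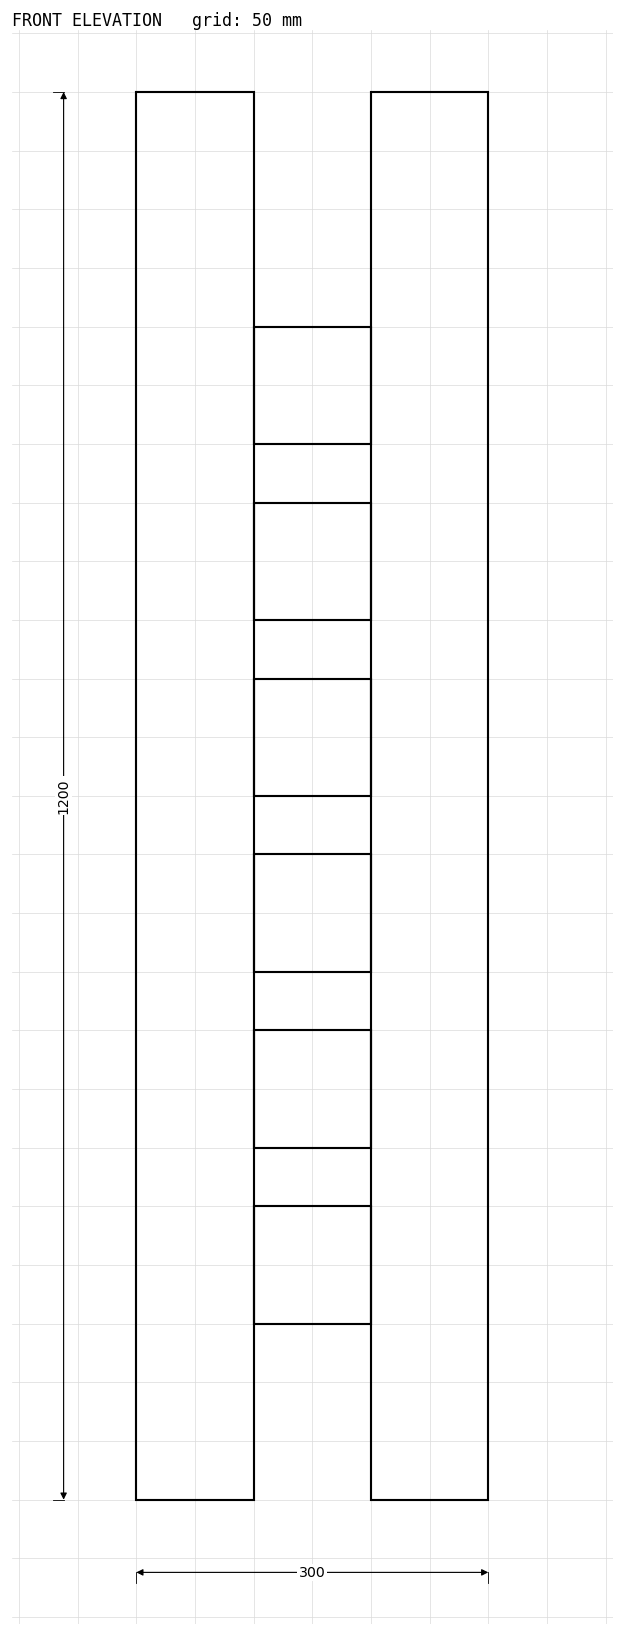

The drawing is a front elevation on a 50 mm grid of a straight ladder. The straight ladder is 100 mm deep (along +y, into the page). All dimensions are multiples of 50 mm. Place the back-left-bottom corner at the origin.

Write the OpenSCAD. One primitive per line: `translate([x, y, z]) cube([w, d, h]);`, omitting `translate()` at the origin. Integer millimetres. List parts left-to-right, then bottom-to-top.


cube([100, 100, 1200]);
translate([100, 0, 150]) cube([100, 100, 100]);
translate([100, 0, 300]) cube([100, 100, 100]);
translate([100, 0, 450]) cube([100, 100, 100]);
translate([100, 0, 600]) cube([100, 100, 100]);
translate([100, 0, 750]) cube([100, 100, 100]);
translate([100, 0, 900]) cube([100, 100, 100]);
translate([200, 0, 0]) cube([100, 100, 1200]);
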